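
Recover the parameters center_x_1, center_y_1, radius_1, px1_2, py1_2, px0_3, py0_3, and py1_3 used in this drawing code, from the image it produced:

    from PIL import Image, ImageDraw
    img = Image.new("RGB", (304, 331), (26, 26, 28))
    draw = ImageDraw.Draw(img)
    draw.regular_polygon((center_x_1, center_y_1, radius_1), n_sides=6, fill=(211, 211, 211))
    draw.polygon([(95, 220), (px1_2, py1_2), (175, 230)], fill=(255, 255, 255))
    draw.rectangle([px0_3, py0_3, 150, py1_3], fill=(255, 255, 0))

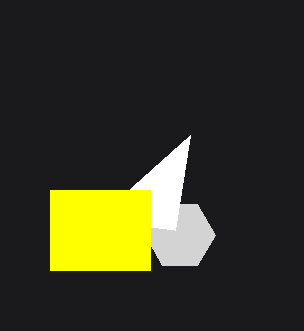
center_x_1 = 180, center_y_1 = 235, radius_1 = 35, px1_2 = 190, py1_2 = 135, px0_3 = 50, py0_3 = 190, py1_3 = 270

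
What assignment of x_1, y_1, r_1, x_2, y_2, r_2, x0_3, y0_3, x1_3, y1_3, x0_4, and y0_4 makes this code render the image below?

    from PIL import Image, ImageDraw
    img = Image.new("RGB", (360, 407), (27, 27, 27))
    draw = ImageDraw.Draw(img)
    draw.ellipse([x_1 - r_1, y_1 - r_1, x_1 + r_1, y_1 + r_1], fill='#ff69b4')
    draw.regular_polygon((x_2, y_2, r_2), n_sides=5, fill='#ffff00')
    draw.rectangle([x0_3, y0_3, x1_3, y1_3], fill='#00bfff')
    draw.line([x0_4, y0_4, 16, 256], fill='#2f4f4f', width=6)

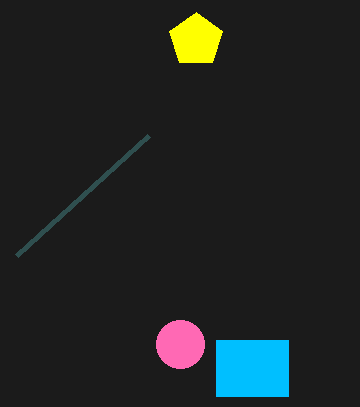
x_1 = 180; y_1 = 344; r_1 = 24; x_2 = 196; y_2 = 40; r_2 = 28; x0_3 = 216; y0_3 = 340; x1_3 = 288; y1_3 = 396; x0_4 = 148; y0_4 = 136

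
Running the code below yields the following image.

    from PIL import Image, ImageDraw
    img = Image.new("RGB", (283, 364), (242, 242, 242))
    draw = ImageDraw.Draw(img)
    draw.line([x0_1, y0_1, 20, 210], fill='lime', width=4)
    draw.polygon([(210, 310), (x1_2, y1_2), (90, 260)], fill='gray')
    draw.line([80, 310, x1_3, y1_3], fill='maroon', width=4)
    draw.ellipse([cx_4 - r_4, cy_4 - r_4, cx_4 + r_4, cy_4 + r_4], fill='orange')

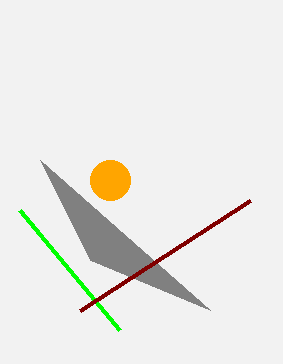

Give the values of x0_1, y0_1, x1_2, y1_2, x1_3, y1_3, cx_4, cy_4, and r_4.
x0_1 = 120; y0_1 = 330; x1_2 = 40; y1_2 = 160; x1_3 = 250; y1_3 = 200; cx_4 = 110; cy_4 = 180; r_4 = 20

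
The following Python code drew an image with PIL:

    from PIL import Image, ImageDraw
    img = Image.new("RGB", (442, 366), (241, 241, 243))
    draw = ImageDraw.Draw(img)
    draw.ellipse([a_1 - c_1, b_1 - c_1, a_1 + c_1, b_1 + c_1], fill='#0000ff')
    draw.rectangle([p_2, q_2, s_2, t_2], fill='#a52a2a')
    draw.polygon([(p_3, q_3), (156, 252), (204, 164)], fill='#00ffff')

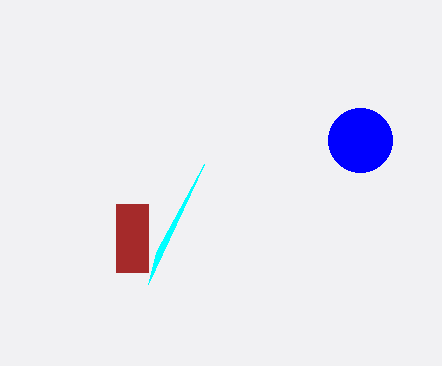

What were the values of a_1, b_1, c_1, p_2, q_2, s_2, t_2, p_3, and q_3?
a_1 = 360
b_1 = 140
c_1 = 32
p_2 = 116
q_2 = 204
s_2 = 148
t_2 = 272
p_3 = 148
q_3 = 284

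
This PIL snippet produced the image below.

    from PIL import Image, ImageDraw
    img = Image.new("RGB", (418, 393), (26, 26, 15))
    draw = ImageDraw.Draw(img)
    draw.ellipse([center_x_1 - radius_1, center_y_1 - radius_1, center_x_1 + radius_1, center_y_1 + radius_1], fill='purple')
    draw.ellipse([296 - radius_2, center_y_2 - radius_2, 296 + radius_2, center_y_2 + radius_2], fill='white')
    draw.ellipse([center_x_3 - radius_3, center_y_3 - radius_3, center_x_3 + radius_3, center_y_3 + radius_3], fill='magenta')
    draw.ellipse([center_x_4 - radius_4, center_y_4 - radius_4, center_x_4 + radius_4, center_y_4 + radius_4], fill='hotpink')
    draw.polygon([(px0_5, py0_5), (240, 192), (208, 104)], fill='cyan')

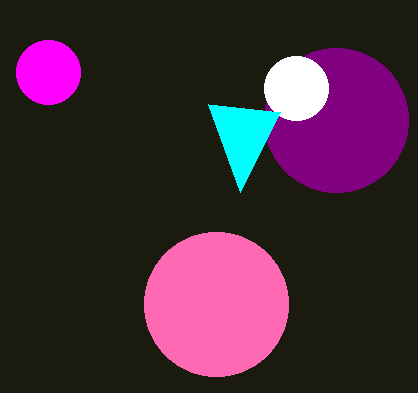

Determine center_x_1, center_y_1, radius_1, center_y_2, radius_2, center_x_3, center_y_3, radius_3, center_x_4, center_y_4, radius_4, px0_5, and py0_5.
center_x_1 = 336
center_y_1 = 120
radius_1 = 72
center_y_2 = 88
radius_2 = 32
center_x_3 = 48
center_y_3 = 72
radius_3 = 32
center_x_4 = 216
center_y_4 = 304
radius_4 = 72
px0_5 = 280
py0_5 = 112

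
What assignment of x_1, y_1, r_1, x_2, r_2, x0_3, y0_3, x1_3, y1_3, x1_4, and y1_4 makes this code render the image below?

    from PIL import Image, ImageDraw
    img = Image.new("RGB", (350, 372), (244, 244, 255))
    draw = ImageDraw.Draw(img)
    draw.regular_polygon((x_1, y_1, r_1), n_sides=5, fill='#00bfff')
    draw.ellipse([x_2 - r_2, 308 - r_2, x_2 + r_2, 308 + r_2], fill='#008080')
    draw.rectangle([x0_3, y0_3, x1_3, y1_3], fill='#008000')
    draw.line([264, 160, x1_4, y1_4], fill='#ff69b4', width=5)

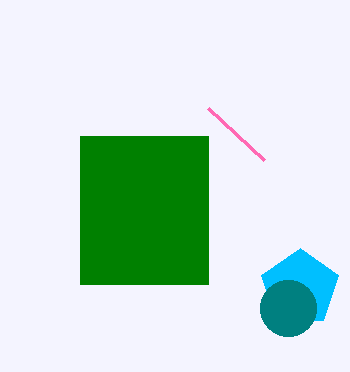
x_1 = 300, y_1 = 288, r_1 = 40, x_2 = 288, r_2 = 28, x0_3 = 80, y0_3 = 136, x1_3 = 208, y1_3 = 284, x1_4 = 208, y1_4 = 108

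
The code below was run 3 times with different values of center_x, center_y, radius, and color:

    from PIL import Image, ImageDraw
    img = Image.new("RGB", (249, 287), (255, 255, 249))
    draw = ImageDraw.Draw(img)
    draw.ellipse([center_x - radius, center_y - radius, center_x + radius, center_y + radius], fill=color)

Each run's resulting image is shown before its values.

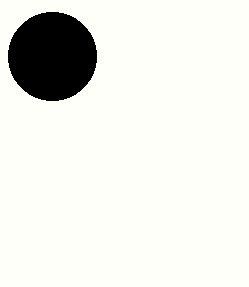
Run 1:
center_x = 52, center_y = 56, radius = 44, color = 'black'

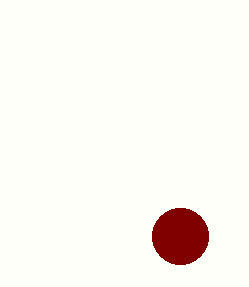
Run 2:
center_x = 180, center_y = 236, radius = 28, color = 'maroon'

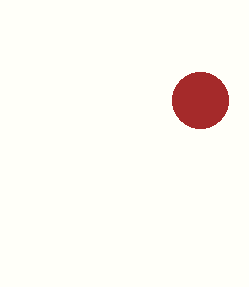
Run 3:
center_x = 200, center_y = 100, radius = 28, color = 'brown'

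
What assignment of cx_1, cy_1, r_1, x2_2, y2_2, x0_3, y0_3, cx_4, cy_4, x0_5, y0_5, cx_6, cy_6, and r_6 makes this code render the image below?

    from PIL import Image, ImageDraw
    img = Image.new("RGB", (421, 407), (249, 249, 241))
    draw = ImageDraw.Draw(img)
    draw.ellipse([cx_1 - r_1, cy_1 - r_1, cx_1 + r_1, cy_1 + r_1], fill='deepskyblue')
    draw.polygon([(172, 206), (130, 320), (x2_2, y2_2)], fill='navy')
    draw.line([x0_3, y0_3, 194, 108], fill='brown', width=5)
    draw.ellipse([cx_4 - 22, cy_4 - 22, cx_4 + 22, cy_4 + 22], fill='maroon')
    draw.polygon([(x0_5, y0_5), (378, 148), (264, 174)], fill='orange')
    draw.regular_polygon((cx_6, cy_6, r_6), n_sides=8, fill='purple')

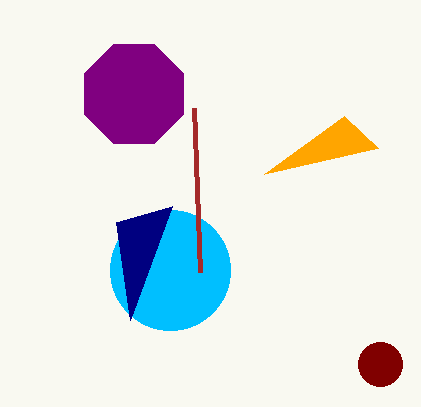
cx_1 = 170, cy_1 = 270, r_1 = 60, x2_2 = 116, y2_2 = 222, x0_3 = 200, y0_3 = 272, cx_4 = 380, cy_4 = 364, x0_5 = 344, y0_5 = 116, cx_6 = 134, cy_6 = 94, r_6 = 54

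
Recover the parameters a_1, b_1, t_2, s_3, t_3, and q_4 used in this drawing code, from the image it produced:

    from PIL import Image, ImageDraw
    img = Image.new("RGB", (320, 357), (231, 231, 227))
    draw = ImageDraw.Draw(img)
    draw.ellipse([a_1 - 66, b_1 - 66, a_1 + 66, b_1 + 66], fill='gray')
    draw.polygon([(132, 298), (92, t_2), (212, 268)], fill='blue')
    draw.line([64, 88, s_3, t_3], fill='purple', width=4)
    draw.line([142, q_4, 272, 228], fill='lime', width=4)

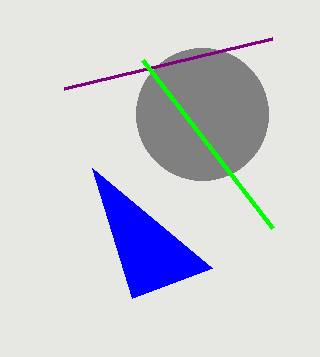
a_1 = 202; b_1 = 114; t_2 = 168; s_3 = 272; t_3 = 38; q_4 = 60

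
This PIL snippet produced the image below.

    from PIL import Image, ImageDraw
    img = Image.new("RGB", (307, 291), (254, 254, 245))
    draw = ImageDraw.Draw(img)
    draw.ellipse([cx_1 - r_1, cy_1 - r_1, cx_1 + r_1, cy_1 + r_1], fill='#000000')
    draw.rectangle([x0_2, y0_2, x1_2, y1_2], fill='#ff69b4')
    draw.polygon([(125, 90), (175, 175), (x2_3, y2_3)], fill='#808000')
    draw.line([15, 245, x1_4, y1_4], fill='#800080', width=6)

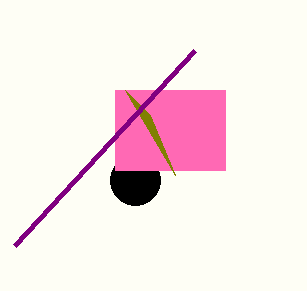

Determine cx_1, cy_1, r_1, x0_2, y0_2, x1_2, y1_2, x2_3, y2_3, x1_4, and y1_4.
cx_1 = 135, cy_1 = 180, r_1 = 25, x0_2 = 115, y0_2 = 90, x1_2 = 225, y1_2 = 170, x2_3 = 150, y2_3 = 115, x1_4 = 195, y1_4 = 50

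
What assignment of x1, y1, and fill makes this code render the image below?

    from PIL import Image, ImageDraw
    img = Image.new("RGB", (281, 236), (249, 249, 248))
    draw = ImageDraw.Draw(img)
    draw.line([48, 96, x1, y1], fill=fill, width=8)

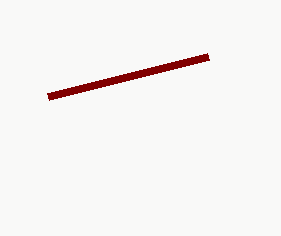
x1 = 208, y1 = 56, fill = 'maroon'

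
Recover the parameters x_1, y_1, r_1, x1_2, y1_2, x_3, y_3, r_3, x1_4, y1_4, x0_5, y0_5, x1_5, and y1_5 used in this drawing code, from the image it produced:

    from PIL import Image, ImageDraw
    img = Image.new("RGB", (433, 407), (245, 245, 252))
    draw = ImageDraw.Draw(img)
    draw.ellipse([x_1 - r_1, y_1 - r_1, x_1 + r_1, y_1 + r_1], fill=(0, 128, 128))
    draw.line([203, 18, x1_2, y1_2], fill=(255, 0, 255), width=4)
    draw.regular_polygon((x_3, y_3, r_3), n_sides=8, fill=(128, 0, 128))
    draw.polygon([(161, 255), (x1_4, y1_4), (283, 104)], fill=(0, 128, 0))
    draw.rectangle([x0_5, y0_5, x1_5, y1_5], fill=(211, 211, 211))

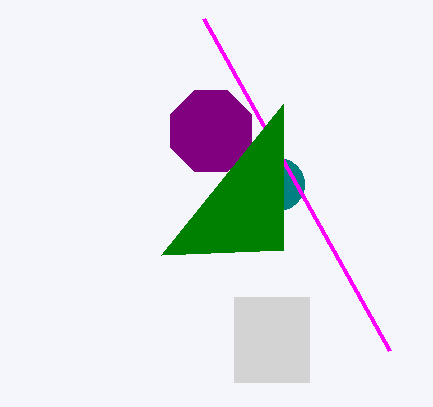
x_1 = 278, y_1 = 184, r_1 = 26, x1_2 = 389, y1_2 = 350, x_3 = 211, y_3 = 131, r_3 = 44, x1_4 = 283, y1_4 = 250, x0_5 = 234, y0_5 = 297, x1_5 = 309, y1_5 = 382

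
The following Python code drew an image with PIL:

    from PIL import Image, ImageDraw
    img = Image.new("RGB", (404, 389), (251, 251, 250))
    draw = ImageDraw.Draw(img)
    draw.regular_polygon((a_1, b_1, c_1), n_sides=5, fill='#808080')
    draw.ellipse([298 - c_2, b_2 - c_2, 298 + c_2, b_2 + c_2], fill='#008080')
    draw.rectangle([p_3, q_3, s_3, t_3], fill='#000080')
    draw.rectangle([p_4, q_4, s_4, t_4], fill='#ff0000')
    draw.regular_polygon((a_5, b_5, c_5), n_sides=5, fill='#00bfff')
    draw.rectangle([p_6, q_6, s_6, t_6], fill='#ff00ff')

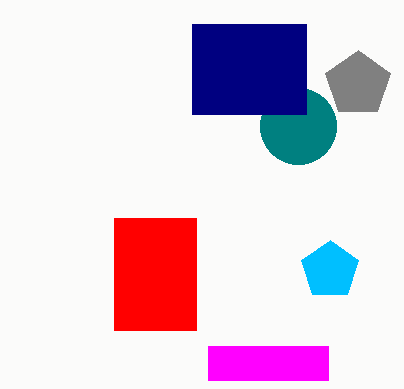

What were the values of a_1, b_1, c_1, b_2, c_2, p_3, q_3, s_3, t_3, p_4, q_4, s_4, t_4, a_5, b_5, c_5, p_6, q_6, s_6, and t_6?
a_1 = 358
b_1 = 84
c_1 = 34
b_2 = 126
c_2 = 38
p_3 = 192
q_3 = 24
s_3 = 306
t_3 = 114
p_4 = 114
q_4 = 218
s_4 = 196
t_4 = 330
a_5 = 330
b_5 = 270
c_5 = 30
p_6 = 208
q_6 = 346
s_6 = 328
t_6 = 380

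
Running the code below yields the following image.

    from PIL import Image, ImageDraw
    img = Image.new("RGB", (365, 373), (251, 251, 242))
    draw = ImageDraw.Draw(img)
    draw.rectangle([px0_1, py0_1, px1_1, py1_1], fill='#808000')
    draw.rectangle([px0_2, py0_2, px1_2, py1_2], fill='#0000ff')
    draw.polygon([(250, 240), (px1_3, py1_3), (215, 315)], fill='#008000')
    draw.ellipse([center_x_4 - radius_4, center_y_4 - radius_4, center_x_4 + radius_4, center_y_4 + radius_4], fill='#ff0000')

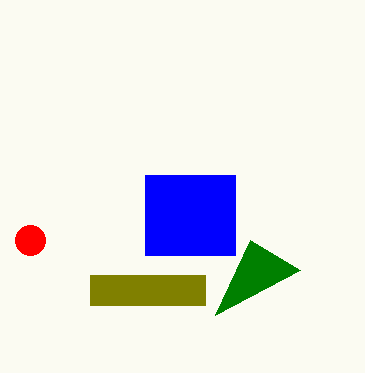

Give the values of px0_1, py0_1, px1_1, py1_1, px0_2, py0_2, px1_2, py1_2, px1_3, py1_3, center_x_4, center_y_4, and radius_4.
px0_1 = 90; py0_1 = 275; px1_1 = 205; py1_1 = 305; px0_2 = 145; py0_2 = 175; px1_2 = 235; py1_2 = 255; px1_3 = 300; py1_3 = 270; center_x_4 = 30; center_y_4 = 240; radius_4 = 15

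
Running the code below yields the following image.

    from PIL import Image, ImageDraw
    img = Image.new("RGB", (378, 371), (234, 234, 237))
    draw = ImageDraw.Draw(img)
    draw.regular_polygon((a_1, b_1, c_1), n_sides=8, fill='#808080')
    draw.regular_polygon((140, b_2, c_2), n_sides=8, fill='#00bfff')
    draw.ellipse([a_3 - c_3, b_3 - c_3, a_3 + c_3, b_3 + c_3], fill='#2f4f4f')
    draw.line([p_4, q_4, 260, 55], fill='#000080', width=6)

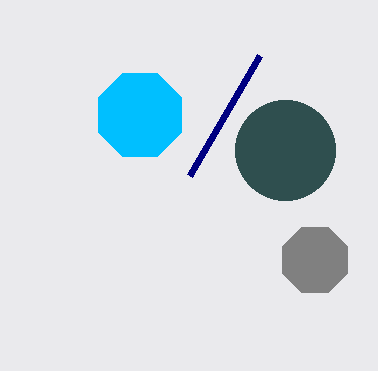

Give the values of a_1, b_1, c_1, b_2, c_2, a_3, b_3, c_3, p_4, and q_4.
a_1 = 315
b_1 = 260
c_1 = 35
b_2 = 115
c_2 = 45
a_3 = 285
b_3 = 150
c_3 = 50
p_4 = 190
q_4 = 175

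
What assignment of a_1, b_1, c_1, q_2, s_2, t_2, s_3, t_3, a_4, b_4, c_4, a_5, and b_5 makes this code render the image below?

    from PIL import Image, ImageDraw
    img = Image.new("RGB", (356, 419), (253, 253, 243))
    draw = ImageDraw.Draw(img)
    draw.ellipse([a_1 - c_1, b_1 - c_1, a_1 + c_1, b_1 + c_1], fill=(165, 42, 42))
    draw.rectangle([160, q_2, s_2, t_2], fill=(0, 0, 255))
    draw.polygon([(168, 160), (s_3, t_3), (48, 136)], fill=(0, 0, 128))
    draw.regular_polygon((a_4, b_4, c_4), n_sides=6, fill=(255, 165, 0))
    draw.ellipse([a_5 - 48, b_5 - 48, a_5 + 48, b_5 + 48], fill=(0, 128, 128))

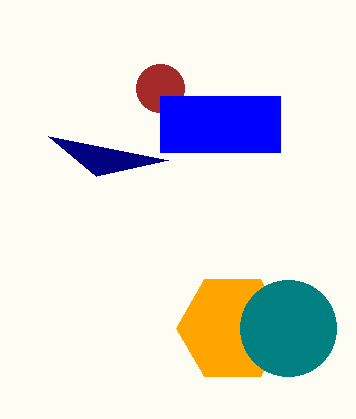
a_1 = 160; b_1 = 88; c_1 = 24; q_2 = 96; s_2 = 280; t_2 = 152; s_3 = 96; t_3 = 176; a_4 = 232; b_4 = 328; c_4 = 56; a_5 = 288; b_5 = 328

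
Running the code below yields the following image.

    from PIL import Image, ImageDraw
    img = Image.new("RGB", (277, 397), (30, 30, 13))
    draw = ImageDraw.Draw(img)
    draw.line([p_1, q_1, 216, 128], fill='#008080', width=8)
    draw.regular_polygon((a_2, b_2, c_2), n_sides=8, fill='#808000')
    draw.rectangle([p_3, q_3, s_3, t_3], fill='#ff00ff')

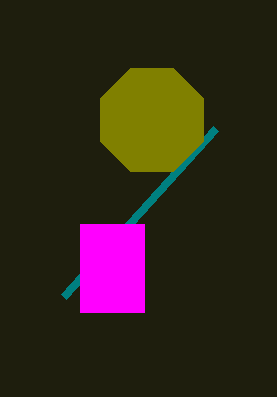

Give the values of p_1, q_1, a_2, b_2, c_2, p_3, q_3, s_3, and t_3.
p_1 = 64, q_1 = 296, a_2 = 152, b_2 = 120, c_2 = 56, p_3 = 80, q_3 = 224, s_3 = 144, t_3 = 312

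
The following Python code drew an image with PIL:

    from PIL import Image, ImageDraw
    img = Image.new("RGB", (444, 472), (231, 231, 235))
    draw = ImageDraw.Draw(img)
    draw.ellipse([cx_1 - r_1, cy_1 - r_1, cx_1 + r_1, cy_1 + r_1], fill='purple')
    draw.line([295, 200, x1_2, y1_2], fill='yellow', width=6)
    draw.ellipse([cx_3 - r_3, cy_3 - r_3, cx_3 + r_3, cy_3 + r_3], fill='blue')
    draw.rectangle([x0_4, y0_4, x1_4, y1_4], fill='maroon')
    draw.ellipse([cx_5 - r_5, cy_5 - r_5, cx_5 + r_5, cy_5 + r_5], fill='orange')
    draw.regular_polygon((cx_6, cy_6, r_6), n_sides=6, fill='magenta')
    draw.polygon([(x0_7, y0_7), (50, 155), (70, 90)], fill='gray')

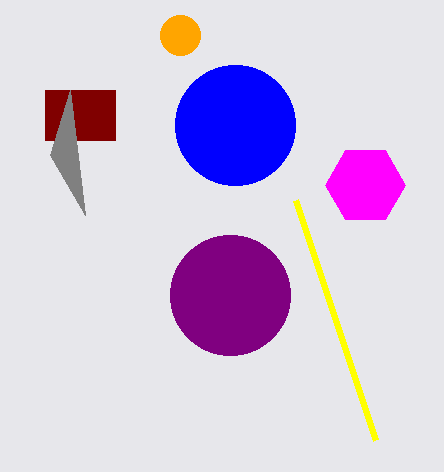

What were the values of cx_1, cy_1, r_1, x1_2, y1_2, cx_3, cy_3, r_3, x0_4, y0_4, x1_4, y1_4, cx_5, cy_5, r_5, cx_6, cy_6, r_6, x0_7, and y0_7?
cx_1 = 230; cy_1 = 295; r_1 = 60; x1_2 = 375; y1_2 = 440; cx_3 = 235; cy_3 = 125; r_3 = 60; x0_4 = 45; y0_4 = 90; x1_4 = 115; y1_4 = 140; cx_5 = 180; cy_5 = 35; r_5 = 20; cx_6 = 365; cy_6 = 185; r_6 = 40; x0_7 = 85; y0_7 = 215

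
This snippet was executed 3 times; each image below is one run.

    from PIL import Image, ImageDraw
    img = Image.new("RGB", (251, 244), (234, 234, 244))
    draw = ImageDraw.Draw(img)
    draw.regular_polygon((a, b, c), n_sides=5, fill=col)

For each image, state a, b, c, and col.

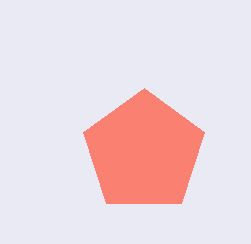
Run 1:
a = 144, b = 152, c = 64, col = 'salmon'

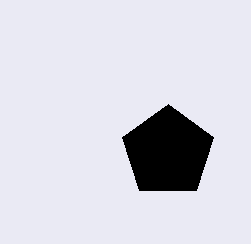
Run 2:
a = 168
b = 152
c = 48
col = 'black'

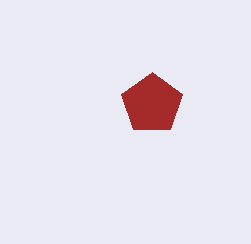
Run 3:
a = 152
b = 104
c = 32
col = 'brown'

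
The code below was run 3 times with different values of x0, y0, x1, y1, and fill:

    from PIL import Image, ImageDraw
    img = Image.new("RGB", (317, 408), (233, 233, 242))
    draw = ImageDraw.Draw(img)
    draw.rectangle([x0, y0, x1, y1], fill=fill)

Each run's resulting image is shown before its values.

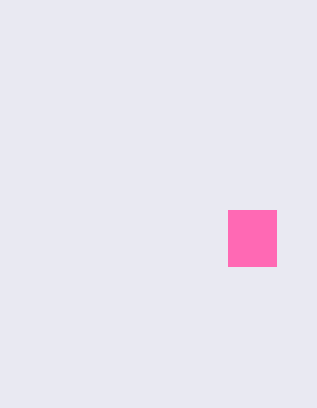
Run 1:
x0 = 228, y0 = 210, x1 = 276, y1 = 266, fill = 'hotpink'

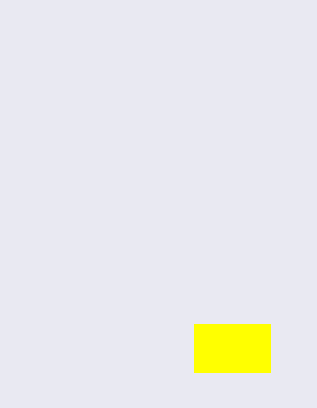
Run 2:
x0 = 194
y0 = 324
x1 = 270
y1 = 372
fill = 'yellow'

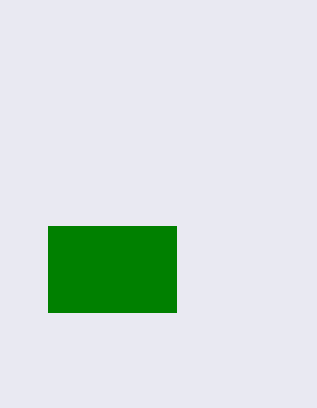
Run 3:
x0 = 48
y0 = 226
x1 = 176
y1 = 312
fill = 'green'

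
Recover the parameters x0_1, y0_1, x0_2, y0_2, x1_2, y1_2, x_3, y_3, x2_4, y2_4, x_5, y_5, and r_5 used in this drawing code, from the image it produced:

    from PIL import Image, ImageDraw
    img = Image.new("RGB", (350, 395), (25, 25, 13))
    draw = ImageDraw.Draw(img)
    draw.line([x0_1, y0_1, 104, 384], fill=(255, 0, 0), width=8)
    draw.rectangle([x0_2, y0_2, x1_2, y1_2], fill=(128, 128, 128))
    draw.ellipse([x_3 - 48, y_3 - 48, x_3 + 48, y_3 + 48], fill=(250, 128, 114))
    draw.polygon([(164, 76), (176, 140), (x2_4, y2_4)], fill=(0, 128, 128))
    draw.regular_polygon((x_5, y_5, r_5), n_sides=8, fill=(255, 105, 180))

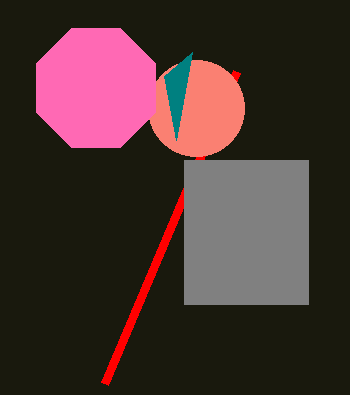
x0_1 = 236; y0_1 = 72; x0_2 = 184; y0_2 = 160; x1_2 = 308; y1_2 = 304; x_3 = 196; y_3 = 108; x2_4 = 192; y2_4 = 52; x_5 = 96; y_5 = 88; r_5 = 64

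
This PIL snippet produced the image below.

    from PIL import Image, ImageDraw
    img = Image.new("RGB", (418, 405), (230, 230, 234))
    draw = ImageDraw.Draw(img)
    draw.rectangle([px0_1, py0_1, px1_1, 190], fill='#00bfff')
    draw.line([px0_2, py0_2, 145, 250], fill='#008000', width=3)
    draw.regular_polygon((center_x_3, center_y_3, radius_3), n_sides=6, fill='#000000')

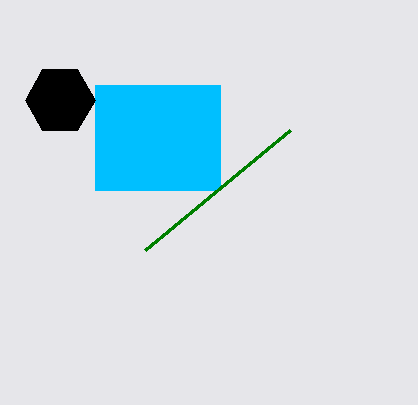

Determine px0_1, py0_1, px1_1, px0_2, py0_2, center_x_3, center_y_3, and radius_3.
px0_1 = 95
py0_1 = 85
px1_1 = 220
px0_2 = 290
py0_2 = 130
center_x_3 = 60
center_y_3 = 100
radius_3 = 35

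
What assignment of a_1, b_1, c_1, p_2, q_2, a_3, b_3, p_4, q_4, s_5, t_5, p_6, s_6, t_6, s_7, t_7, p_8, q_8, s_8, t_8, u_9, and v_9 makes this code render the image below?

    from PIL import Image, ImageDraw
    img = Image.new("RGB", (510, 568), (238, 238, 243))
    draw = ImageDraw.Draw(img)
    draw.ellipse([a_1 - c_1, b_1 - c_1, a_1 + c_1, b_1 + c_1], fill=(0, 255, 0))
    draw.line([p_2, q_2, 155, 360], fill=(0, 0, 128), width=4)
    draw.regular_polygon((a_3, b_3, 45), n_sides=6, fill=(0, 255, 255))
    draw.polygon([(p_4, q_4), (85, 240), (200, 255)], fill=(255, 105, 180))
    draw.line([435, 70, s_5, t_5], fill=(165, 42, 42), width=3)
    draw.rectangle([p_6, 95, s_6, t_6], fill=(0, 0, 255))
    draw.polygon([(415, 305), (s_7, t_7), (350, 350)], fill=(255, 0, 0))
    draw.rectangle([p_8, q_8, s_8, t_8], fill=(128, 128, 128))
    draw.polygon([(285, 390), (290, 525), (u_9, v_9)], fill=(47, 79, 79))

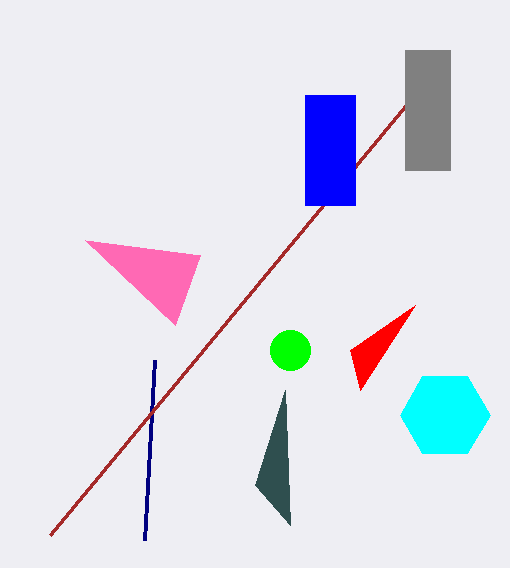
a_1 = 290, b_1 = 350, c_1 = 20, p_2 = 145, q_2 = 540, a_3 = 445, b_3 = 415, p_4 = 175, q_4 = 325, s_5 = 50, t_5 = 535, p_6 = 305, s_6 = 355, t_6 = 205, s_7 = 360, t_7 = 390, p_8 = 405, q_8 = 50, s_8 = 450, t_8 = 170, u_9 = 255, v_9 = 485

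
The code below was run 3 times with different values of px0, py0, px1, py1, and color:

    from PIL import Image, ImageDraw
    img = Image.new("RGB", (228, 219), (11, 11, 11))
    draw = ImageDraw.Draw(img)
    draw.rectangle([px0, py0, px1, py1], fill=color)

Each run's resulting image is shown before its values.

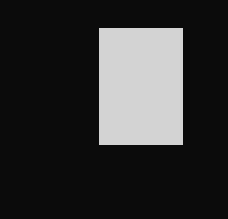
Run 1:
px0 = 99, py0 = 28, px1 = 182, py1 = 144, color = 'lightgray'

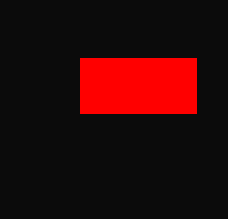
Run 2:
px0 = 80
py0 = 58
px1 = 196
py1 = 113
color = 'red'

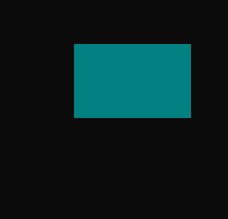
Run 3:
px0 = 74, py0 = 44, px1 = 190, py1 = 117, color = 'teal'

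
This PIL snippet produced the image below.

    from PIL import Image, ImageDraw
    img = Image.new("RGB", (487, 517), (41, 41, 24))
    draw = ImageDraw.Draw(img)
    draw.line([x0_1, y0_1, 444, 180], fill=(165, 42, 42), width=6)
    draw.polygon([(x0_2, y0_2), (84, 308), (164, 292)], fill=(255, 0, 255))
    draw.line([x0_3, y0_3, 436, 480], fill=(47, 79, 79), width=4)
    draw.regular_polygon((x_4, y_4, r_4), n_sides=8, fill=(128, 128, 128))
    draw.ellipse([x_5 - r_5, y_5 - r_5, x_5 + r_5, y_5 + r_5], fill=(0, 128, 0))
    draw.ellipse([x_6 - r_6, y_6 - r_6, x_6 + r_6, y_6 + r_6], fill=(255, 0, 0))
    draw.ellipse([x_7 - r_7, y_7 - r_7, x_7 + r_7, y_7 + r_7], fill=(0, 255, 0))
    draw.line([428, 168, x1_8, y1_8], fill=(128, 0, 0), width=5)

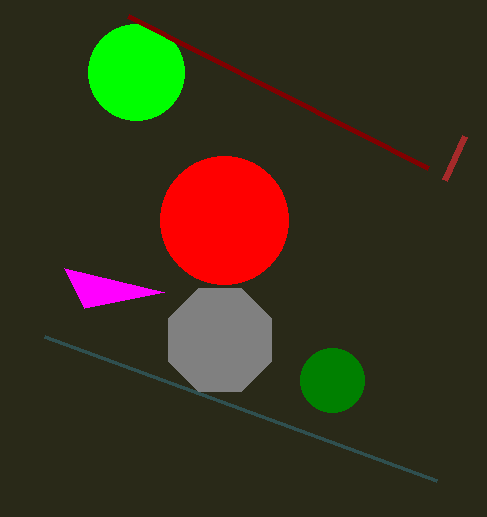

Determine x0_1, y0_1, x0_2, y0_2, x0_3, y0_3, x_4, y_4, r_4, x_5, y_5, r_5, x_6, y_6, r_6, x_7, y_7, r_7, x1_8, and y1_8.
x0_1 = 464; y0_1 = 136; x0_2 = 64; y0_2 = 268; x0_3 = 44; y0_3 = 336; x_4 = 220; y_4 = 340; r_4 = 56; x_5 = 332; y_5 = 380; r_5 = 32; x_6 = 224; y_6 = 220; r_6 = 64; x_7 = 136; y_7 = 72; r_7 = 48; x1_8 = 128; y1_8 = 16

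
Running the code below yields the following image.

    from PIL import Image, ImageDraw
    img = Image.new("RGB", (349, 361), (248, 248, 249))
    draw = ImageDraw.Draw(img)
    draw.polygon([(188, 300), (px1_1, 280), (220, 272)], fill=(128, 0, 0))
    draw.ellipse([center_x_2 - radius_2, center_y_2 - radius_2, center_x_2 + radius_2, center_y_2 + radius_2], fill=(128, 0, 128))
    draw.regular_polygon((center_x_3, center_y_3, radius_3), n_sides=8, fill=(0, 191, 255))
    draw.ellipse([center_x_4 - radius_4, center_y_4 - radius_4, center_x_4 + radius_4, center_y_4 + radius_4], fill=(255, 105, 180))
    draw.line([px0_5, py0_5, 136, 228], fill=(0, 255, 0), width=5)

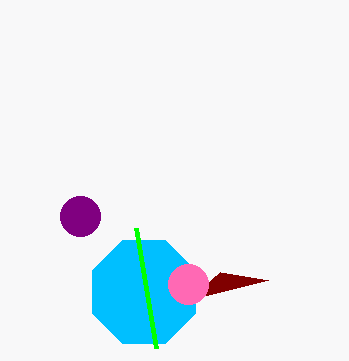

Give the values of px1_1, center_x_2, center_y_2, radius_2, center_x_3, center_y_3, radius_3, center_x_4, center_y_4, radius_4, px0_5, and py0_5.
px1_1 = 268; center_x_2 = 80; center_y_2 = 216; radius_2 = 20; center_x_3 = 144; center_y_3 = 292; radius_3 = 56; center_x_4 = 188; center_y_4 = 284; radius_4 = 20; px0_5 = 156; py0_5 = 348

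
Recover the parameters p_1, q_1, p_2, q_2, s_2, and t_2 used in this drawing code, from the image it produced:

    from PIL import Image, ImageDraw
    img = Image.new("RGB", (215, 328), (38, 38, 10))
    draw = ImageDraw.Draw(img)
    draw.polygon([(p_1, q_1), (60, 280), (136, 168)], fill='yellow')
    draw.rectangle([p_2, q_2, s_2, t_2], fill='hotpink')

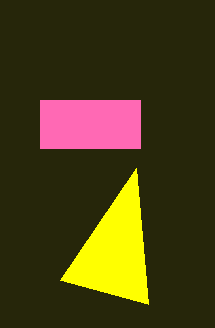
p_1 = 148; q_1 = 304; p_2 = 40; q_2 = 100; s_2 = 140; t_2 = 148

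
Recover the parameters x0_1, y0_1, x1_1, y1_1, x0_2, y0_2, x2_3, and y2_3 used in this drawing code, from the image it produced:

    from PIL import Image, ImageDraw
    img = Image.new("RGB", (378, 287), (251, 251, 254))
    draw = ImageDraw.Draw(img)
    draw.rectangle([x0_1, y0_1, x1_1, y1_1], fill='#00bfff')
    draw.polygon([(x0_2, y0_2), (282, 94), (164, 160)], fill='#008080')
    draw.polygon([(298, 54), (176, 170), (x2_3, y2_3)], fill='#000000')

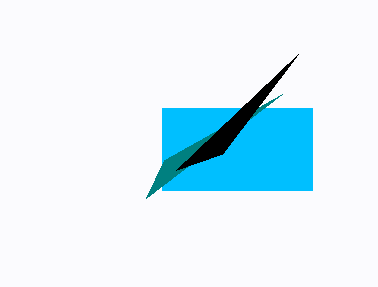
x0_1 = 162, y0_1 = 108, x1_1 = 312, y1_1 = 190, x0_2 = 146, y0_2 = 198, x2_3 = 222, y2_3 = 154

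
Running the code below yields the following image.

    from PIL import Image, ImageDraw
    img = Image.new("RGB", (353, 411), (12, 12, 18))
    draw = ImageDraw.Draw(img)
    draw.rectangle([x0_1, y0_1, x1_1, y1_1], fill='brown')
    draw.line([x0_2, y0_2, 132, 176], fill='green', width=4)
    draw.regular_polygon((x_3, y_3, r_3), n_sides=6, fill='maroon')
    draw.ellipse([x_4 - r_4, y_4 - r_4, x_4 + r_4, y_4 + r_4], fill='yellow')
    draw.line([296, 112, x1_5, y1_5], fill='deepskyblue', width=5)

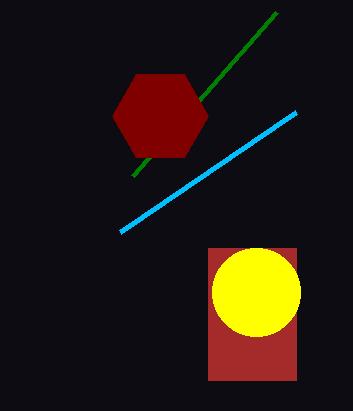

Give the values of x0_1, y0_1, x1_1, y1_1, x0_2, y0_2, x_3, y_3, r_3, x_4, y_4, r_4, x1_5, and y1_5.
x0_1 = 208; y0_1 = 248; x1_1 = 296; y1_1 = 380; x0_2 = 276; y0_2 = 12; x_3 = 160; y_3 = 116; r_3 = 48; x_4 = 256; y_4 = 292; r_4 = 44; x1_5 = 120; y1_5 = 232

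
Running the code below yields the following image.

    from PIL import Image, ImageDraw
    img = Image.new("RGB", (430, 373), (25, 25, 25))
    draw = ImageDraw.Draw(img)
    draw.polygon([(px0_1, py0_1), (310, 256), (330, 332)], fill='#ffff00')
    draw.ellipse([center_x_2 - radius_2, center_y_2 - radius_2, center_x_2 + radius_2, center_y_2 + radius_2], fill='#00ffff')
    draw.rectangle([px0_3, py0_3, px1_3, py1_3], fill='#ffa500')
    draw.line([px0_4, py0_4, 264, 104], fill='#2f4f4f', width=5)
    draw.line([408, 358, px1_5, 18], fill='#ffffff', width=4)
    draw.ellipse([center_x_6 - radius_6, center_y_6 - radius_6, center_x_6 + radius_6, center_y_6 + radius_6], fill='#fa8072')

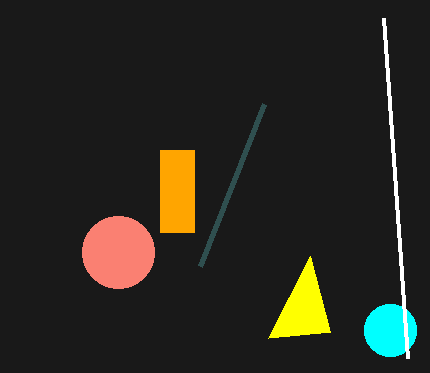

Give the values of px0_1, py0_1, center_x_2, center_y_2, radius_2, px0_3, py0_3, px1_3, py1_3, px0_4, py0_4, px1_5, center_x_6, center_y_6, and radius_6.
px0_1 = 268
py0_1 = 338
center_x_2 = 390
center_y_2 = 330
radius_2 = 26
px0_3 = 160
py0_3 = 150
px1_3 = 194
py1_3 = 232
px0_4 = 200
py0_4 = 266
px1_5 = 384
center_x_6 = 118
center_y_6 = 252
radius_6 = 36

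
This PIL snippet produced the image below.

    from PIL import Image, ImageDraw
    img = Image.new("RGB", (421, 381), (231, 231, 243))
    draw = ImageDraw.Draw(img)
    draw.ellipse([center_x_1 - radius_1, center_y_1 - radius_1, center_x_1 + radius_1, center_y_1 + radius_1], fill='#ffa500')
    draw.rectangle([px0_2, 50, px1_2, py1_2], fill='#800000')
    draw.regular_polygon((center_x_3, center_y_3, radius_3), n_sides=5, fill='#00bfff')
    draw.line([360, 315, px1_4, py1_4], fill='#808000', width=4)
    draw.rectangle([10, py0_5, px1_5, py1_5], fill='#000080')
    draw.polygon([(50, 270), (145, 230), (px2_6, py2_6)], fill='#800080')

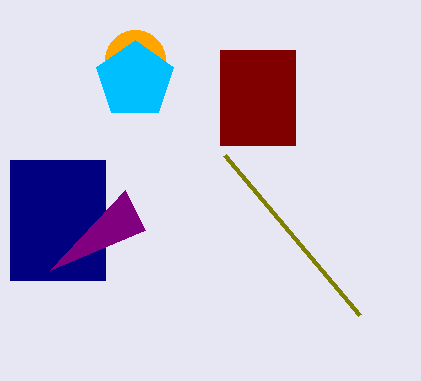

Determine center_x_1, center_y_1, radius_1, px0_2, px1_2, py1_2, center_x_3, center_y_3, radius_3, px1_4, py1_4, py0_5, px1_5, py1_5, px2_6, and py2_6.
center_x_1 = 135
center_y_1 = 60
radius_1 = 30
px0_2 = 220
px1_2 = 295
py1_2 = 145
center_x_3 = 135
center_y_3 = 80
radius_3 = 40
px1_4 = 225
py1_4 = 155
py0_5 = 160
px1_5 = 105
py1_5 = 280
px2_6 = 125
py2_6 = 190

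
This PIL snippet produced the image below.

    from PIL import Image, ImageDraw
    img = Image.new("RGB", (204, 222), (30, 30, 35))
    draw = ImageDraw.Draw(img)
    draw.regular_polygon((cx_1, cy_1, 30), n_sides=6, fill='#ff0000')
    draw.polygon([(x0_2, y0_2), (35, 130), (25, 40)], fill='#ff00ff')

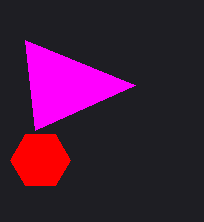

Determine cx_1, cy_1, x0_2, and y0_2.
cx_1 = 40
cy_1 = 160
x0_2 = 135
y0_2 = 85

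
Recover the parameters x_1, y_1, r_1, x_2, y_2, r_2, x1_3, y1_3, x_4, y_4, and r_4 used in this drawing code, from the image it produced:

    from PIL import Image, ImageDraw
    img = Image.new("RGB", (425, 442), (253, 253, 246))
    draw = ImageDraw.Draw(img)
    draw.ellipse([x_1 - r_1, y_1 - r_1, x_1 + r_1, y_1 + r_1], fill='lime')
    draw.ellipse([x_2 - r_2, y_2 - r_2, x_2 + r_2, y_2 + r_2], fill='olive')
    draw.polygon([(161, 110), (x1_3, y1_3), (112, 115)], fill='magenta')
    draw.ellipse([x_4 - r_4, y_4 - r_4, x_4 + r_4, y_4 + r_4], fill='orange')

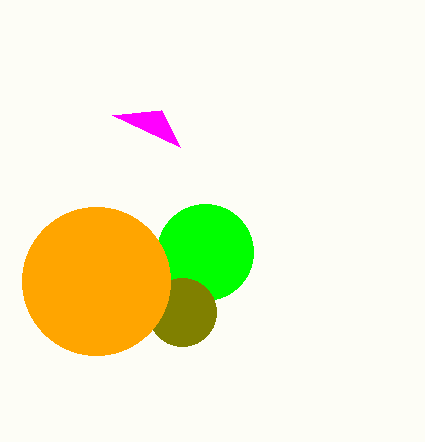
x_1 = 205, y_1 = 252, r_1 = 48, x_2 = 182, y_2 = 312, r_2 = 34, x1_3 = 180, y1_3 = 147, x_4 = 96, y_4 = 281, r_4 = 74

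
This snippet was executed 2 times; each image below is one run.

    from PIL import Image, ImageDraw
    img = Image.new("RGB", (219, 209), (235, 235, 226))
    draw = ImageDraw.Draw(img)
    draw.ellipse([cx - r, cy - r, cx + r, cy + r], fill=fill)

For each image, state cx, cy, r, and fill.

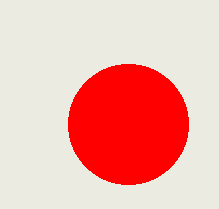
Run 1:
cx = 128
cy = 124
r = 60
fill = 'red'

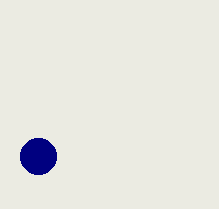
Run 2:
cx = 38; cy = 156; r = 18; fill = 'navy'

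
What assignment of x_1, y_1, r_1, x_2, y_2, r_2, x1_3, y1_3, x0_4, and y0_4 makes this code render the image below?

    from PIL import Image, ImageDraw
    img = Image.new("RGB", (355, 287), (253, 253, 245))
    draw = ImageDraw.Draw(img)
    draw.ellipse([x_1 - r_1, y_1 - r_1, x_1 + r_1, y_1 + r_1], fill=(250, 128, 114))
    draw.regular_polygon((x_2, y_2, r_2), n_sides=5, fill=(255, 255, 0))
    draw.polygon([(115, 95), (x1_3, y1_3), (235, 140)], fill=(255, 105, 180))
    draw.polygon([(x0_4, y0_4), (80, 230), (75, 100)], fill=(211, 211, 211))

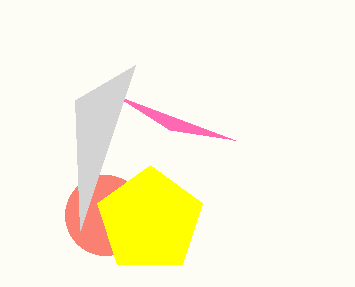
x_1 = 105
y_1 = 215
r_1 = 40
x_2 = 150
y_2 = 220
r_2 = 55
x1_3 = 170
y1_3 = 130
x0_4 = 135
y0_4 = 65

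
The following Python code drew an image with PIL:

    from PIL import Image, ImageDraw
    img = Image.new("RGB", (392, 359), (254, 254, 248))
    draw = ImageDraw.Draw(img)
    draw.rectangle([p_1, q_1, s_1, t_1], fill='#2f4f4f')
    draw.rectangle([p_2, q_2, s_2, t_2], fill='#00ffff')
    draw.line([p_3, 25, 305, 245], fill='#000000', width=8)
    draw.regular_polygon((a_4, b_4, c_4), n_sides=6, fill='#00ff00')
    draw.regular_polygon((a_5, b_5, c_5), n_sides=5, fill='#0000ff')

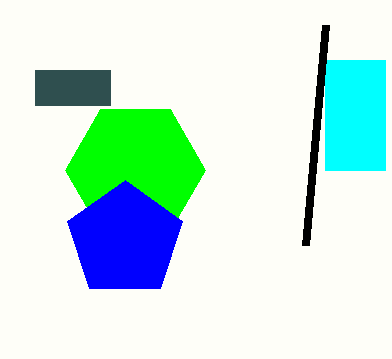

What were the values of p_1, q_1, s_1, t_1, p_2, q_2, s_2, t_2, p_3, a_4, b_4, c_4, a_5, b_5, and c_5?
p_1 = 35; q_1 = 70; s_1 = 110; t_1 = 105; p_2 = 325; q_2 = 60; s_2 = 385; t_2 = 170; p_3 = 325; a_4 = 135; b_4 = 170; c_4 = 70; a_5 = 125; b_5 = 240; c_5 = 60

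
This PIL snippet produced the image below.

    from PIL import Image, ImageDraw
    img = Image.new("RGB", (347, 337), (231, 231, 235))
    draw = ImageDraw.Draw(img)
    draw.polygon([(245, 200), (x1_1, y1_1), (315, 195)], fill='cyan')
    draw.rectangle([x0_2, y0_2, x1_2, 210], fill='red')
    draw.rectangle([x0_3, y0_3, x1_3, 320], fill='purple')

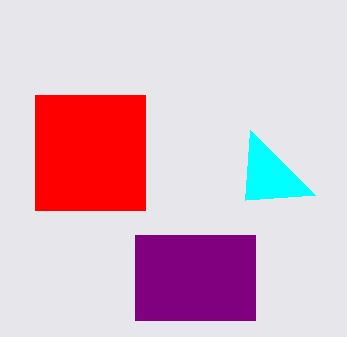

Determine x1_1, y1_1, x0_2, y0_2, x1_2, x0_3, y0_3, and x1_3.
x1_1 = 250, y1_1 = 130, x0_2 = 35, y0_2 = 95, x1_2 = 145, x0_3 = 135, y0_3 = 235, x1_3 = 255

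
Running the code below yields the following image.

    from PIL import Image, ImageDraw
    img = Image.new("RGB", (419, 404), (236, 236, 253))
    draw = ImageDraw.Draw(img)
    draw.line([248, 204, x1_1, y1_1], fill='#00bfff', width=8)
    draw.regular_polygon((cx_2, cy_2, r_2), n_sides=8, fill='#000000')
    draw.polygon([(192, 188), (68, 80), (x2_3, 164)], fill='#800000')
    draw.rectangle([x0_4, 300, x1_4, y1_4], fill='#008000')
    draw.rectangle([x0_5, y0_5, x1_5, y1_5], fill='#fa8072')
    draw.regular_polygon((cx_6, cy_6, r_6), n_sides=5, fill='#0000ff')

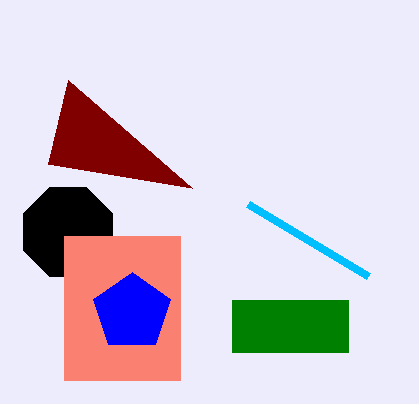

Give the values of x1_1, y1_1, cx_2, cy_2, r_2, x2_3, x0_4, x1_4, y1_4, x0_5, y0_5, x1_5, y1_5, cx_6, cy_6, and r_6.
x1_1 = 368
y1_1 = 276
cx_2 = 68
cy_2 = 232
r_2 = 48
x2_3 = 48
x0_4 = 232
x1_4 = 348
y1_4 = 352
x0_5 = 64
y0_5 = 236
x1_5 = 180
y1_5 = 380
cx_6 = 132
cy_6 = 312
r_6 = 40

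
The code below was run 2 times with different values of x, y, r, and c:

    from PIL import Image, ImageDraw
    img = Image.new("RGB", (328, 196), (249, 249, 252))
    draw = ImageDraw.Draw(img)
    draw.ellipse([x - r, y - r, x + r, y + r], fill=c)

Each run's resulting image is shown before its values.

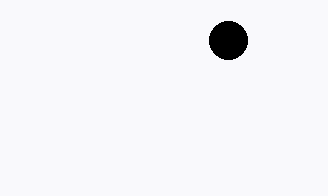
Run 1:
x = 228, y = 40, r = 19, c = 'black'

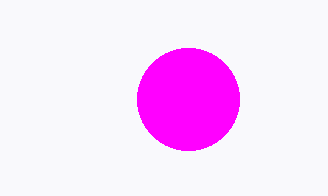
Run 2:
x = 188; y = 99; r = 51; c = 'magenta'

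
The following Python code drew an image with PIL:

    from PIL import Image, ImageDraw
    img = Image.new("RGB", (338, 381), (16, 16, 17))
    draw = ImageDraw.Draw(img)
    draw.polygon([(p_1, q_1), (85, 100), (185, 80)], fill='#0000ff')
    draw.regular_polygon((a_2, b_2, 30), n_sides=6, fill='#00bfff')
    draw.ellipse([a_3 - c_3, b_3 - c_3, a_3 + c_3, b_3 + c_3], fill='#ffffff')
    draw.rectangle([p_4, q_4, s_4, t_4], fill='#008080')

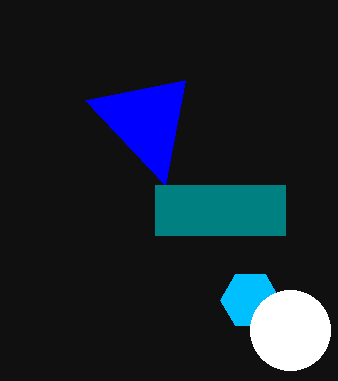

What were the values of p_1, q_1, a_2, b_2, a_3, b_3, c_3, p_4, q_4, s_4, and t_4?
p_1 = 165; q_1 = 185; a_2 = 250; b_2 = 300; a_3 = 290; b_3 = 330; c_3 = 40; p_4 = 155; q_4 = 185; s_4 = 285; t_4 = 235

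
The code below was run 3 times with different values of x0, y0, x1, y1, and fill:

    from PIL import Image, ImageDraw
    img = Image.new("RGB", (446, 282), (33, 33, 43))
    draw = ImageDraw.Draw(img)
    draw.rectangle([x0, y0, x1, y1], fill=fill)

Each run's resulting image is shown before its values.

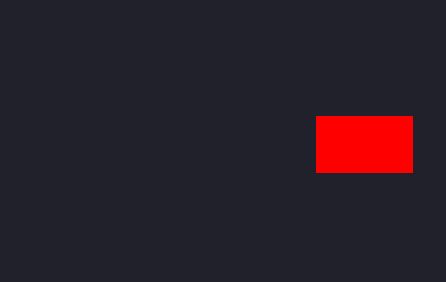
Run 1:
x0 = 316, y0 = 116, x1 = 412, y1 = 172, fill = 'red'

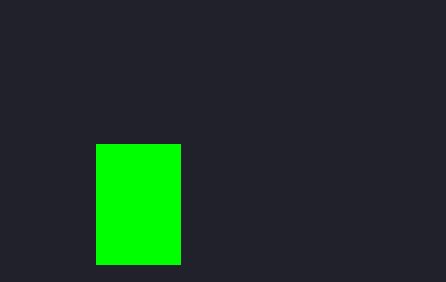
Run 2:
x0 = 96
y0 = 144
x1 = 180
y1 = 264
fill = 'lime'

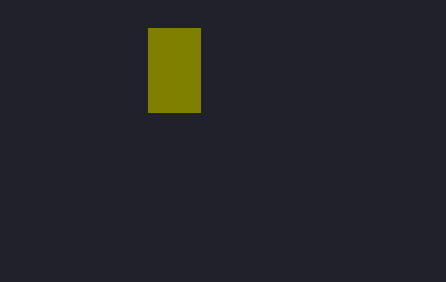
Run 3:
x0 = 148; y0 = 28; x1 = 200; y1 = 112; fill = 'olive'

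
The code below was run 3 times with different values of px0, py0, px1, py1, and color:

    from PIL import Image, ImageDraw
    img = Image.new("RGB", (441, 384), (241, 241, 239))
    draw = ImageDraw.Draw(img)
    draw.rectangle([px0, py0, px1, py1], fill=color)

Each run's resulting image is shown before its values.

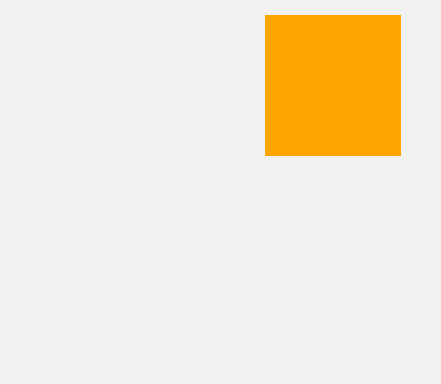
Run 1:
px0 = 265
py0 = 15
px1 = 400
py1 = 155
color = 'orange'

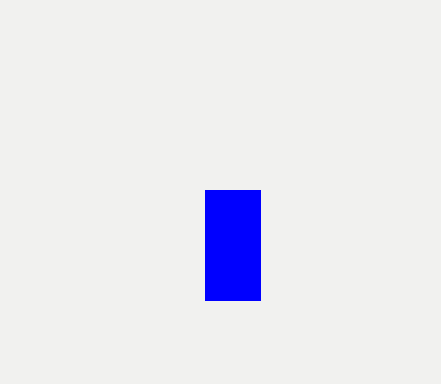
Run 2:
px0 = 205; py0 = 190; px1 = 260; py1 = 300; color = 'blue'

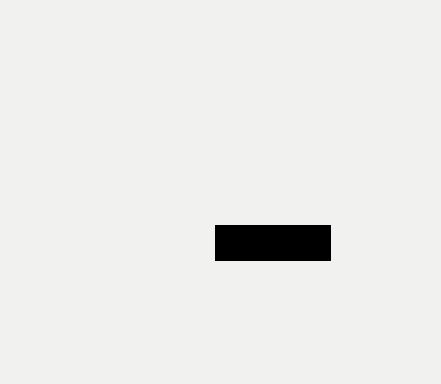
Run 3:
px0 = 215; py0 = 225; px1 = 330; py1 = 260; color = 'black'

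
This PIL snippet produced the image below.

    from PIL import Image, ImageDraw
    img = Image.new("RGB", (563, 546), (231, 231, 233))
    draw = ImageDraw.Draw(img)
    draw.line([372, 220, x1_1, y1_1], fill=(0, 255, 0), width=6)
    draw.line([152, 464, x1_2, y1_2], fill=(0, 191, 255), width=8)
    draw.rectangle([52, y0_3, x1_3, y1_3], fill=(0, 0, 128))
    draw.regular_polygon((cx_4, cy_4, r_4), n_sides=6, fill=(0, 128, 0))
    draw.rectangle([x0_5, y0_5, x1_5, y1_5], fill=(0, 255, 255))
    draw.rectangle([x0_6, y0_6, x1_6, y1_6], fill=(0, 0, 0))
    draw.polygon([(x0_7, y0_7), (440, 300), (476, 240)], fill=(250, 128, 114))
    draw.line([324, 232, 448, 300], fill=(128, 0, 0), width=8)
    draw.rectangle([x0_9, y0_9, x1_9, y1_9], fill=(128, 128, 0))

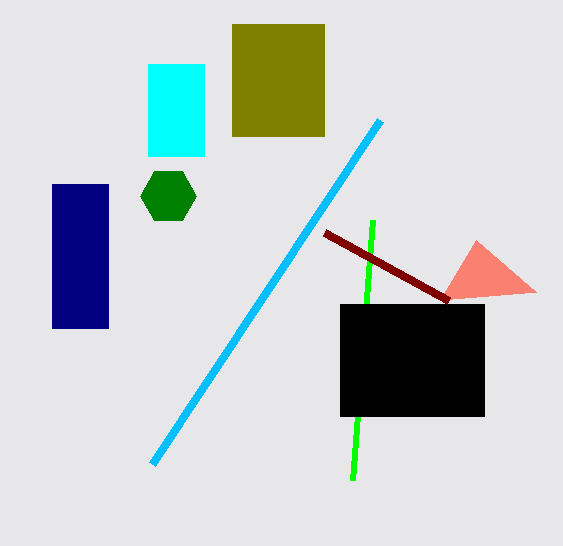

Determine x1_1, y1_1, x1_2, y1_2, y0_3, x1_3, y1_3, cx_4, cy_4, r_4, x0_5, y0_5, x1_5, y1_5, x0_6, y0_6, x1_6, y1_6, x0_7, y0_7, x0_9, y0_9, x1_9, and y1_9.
x1_1 = 352, y1_1 = 480, x1_2 = 380, y1_2 = 120, y0_3 = 184, x1_3 = 108, y1_3 = 328, cx_4 = 168, cy_4 = 196, r_4 = 28, x0_5 = 148, y0_5 = 64, x1_5 = 204, y1_5 = 156, x0_6 = 340, y0_6 = 304, x1_6 = 484, y1_6 = 416, x0_7 = 536, y0_7 = 292, x0_9 = 232, y0_9 = 24, x1_9 = 324, y1_9 = 136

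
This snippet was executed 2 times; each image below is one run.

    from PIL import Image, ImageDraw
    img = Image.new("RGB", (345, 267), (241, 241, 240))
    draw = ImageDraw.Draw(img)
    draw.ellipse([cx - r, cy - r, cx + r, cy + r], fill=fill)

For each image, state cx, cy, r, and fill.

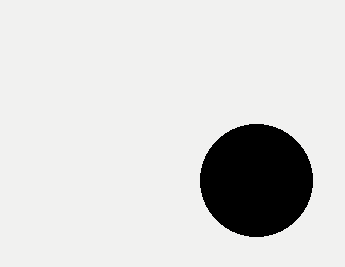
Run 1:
cx = 256, cy = 180, r = 56, fill = 'black'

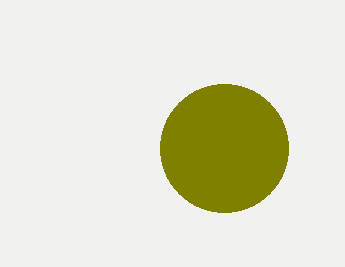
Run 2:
cx = 224; cy = 148; r = 64; fill = 'olive'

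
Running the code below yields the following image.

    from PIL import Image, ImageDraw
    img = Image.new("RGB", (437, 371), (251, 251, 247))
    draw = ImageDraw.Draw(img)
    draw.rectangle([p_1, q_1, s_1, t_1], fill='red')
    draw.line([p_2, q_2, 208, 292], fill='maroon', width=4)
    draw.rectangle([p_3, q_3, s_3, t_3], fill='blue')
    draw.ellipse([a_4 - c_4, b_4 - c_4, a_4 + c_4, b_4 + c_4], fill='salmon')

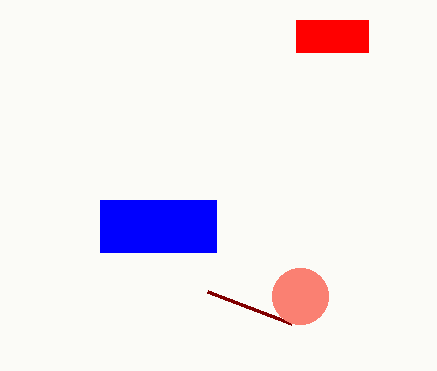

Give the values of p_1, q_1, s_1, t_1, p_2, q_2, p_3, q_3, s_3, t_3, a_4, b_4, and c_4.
p_1 = 296
q_1 = 20
s_1 = 368
t_1 = 52
p_2 = 292
q_2 = 324
p_3 = 100
q_3 = 200
s_3 = 216
t_3 = 252
a_4 = 300
b_4 = 296
c_4 = 28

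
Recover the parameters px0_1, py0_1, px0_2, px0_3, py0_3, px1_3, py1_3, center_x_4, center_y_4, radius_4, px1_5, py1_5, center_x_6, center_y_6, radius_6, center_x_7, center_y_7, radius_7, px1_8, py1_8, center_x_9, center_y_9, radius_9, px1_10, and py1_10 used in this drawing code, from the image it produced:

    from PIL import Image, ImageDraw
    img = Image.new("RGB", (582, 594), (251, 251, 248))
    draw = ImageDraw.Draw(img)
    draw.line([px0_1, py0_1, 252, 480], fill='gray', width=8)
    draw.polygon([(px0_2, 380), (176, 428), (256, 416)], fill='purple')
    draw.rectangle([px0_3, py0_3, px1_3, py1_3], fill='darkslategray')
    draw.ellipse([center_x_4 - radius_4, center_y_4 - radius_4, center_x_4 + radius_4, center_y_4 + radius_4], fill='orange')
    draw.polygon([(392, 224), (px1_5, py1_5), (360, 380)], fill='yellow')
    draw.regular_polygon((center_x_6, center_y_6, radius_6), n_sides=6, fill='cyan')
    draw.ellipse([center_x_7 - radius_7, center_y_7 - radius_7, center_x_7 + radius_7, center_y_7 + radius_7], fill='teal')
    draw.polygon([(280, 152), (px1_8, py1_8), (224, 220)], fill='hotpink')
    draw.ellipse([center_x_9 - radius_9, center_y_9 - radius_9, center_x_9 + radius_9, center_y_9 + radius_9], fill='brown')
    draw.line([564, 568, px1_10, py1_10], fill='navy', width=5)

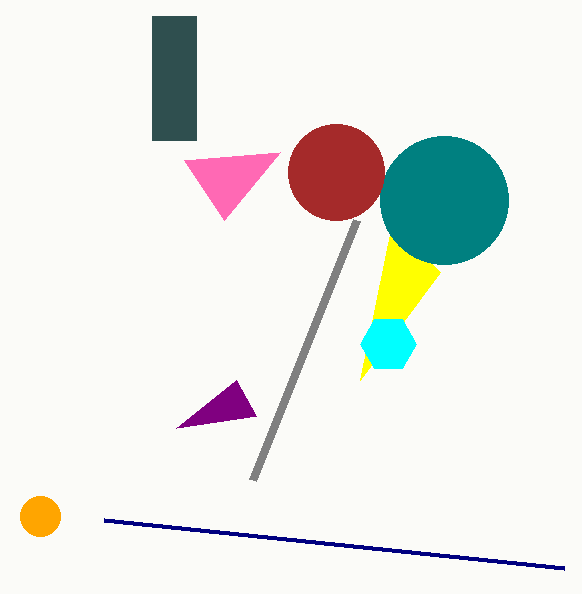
px0_1 = 356; py0_1 = 220; px0_2 = 236; px0_3 = 152; py0_3 = 16; px1_3 = 196; py1_3 = 140; center_x_4 = 40; center_y_4 = 516; radius_4 = 20; px1_5 = 440; py1_5 = 272; center_x_6 = 388; center_y_6 = 344; radius_6 = 28; center_x_7 = 444; center_y_7 = 200; radius_7 = 64; px1_8 = 184; py1_8 = 160; center_x_9 = 336; center_y_9 = 172; radius_9 = 48; px1_10 = 104; py1_10 = 520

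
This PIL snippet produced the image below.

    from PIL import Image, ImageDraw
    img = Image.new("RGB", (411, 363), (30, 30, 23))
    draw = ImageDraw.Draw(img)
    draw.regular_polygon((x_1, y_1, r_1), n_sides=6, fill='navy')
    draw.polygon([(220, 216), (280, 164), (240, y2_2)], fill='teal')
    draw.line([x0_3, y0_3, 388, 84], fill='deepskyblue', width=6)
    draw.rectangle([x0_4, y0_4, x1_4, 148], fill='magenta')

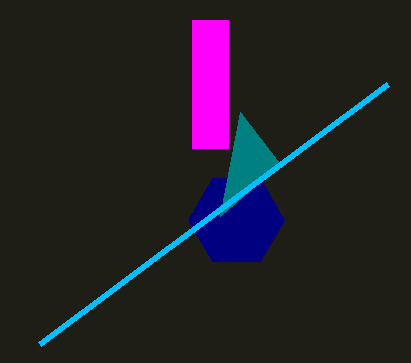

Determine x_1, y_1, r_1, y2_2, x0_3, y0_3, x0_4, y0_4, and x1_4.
x_1 = 236; y_1 = 220; r_1 = 48; y2_2 = 112; x0_3 = 40; y0_3 = 344; x0_4 = 192; y0_4 = 20; x1_4 = 228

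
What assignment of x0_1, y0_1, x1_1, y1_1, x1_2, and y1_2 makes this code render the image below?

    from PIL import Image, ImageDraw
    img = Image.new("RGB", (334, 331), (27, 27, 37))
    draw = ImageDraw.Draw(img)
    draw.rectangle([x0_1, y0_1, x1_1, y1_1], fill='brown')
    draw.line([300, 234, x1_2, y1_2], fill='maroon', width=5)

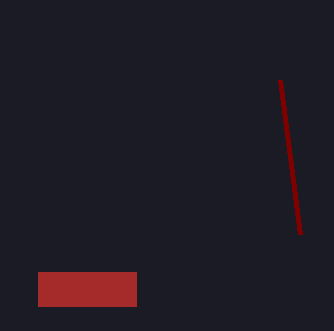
x0_1 = 38; y0_1 = 272; x1_1 = 136; y1_1 = 306; x1_2 = 280; y1_2 = 80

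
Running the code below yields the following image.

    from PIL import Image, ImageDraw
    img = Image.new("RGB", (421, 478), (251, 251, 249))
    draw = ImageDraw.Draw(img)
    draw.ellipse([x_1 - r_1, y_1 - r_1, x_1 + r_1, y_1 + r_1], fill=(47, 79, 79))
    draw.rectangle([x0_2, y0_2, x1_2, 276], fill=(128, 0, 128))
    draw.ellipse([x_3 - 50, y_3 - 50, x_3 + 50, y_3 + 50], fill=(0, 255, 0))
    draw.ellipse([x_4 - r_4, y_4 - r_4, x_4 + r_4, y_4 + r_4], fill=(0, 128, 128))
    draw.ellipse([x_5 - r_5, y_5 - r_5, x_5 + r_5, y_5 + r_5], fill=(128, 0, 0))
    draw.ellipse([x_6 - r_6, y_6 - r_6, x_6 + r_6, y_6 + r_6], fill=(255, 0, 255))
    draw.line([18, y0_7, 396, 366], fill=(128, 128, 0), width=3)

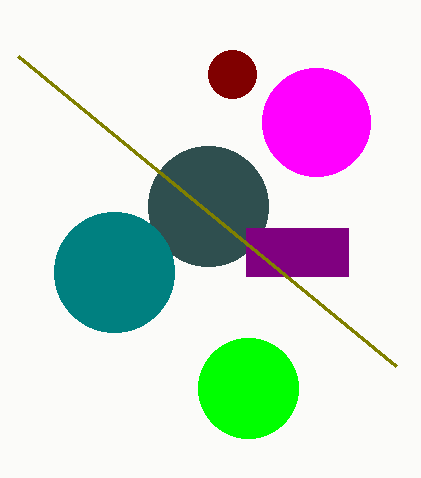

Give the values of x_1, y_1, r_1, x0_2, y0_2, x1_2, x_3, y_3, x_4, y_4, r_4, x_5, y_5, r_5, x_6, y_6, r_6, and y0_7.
x_1 = 208; y_1 = 206; r_1 = 60; x0_2 = 246; y0_2 = 228; x1_2 = 348; x_3 = 248; y_3 = 388; x_4 = 114; y_4 = 272; r_4 = 60; x_5 = 232; y_5 = 74; r_5 = 24; x_6 = 316; y_6 = 122; r_6 = 54; y0_7 = 56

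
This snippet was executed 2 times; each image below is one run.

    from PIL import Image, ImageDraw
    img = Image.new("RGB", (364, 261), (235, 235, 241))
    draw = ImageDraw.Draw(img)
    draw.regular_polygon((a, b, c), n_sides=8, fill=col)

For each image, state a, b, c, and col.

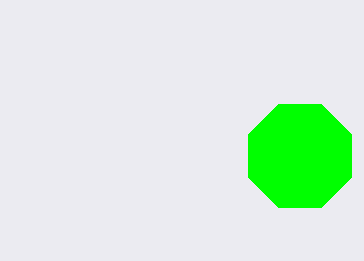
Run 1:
a = 300; b = 156; c = 56; col = 'lime'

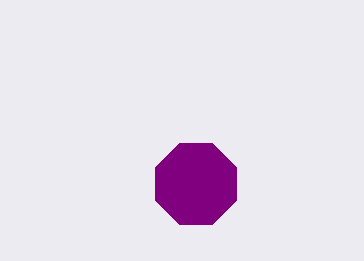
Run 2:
a = 196
b = 184
c = 44
col = 'purple'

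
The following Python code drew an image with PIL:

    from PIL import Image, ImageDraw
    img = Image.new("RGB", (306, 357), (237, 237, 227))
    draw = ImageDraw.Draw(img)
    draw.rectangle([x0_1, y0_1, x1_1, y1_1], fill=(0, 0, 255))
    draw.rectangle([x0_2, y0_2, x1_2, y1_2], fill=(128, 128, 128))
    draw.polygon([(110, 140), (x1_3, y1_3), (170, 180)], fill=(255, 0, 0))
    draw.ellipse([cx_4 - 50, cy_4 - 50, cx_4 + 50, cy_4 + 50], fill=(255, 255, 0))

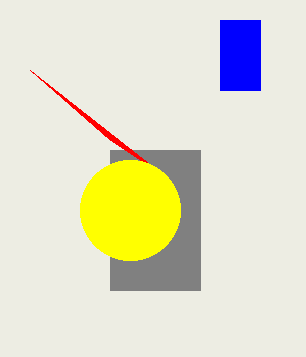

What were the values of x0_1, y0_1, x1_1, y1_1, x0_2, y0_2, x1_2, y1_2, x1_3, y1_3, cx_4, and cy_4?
x0_1 = 220, y0_1 = 20, x1_1 = 260, y1_1 = 90, x0_2 = 110, y0_2 = 150, x1_2 = 200, y1_2 = 290, x1_3 = 30, y1_3 = 70, cx_4 = 130, cy_4 = 210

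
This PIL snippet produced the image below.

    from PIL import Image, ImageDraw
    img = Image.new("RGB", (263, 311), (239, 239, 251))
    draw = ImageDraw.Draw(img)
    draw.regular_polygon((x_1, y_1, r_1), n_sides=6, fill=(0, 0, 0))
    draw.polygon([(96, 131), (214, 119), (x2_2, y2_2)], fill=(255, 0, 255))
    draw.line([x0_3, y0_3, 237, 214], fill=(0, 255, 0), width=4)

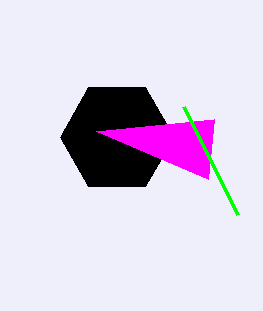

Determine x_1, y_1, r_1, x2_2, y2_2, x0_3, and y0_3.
x_1 = 117
y_1 = 137
r_1 = 57
x2_2 = 208
y2_2 = 179
x0_3 = 183
y0_3 = 106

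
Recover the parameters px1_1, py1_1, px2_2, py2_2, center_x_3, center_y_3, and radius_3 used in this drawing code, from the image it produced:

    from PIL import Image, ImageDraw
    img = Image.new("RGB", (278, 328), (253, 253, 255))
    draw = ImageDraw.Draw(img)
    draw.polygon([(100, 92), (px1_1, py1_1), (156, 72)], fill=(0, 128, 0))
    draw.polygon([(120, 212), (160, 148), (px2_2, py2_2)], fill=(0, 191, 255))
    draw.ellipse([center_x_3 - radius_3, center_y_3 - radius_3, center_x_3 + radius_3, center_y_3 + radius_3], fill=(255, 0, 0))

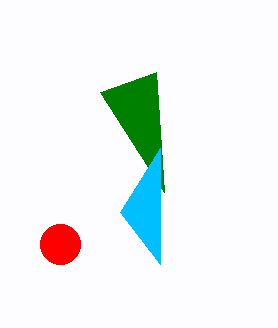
px1_1 = 164, py1_1 = 192, px2_2 = 160, py2_2 = 264, center_x_3 = 60, center_y_3 = 244, radius_3 = 20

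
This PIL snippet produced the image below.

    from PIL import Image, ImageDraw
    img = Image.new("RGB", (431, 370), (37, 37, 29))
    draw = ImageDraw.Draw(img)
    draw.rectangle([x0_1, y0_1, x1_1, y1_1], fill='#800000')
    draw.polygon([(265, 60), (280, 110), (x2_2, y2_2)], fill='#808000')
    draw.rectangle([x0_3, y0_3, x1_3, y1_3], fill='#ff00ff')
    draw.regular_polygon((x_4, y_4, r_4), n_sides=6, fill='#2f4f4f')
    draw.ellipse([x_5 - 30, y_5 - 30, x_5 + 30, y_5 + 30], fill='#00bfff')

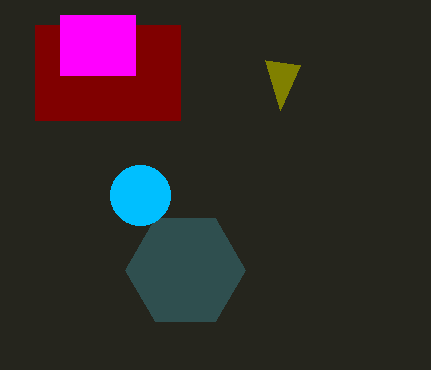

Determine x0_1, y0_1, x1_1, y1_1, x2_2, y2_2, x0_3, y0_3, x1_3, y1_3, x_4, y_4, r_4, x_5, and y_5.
x0_1 = 35
y0_1 = 25
x1_1 = 180
y1_1 = 120
x2_2 = 300
y2_2 = 65
x0_3 = 60
y0_3 = 15
x1_3 = 135
y1_3 = 75
x_4 = 185
y_4 = 270
r_4 = 60
x_5 = 140
y_5 = 195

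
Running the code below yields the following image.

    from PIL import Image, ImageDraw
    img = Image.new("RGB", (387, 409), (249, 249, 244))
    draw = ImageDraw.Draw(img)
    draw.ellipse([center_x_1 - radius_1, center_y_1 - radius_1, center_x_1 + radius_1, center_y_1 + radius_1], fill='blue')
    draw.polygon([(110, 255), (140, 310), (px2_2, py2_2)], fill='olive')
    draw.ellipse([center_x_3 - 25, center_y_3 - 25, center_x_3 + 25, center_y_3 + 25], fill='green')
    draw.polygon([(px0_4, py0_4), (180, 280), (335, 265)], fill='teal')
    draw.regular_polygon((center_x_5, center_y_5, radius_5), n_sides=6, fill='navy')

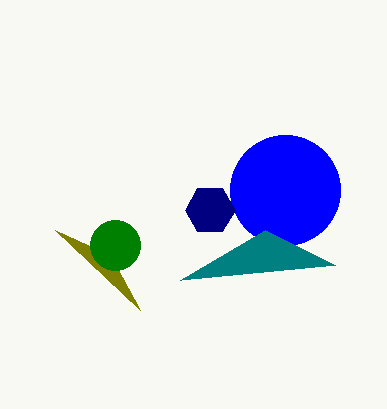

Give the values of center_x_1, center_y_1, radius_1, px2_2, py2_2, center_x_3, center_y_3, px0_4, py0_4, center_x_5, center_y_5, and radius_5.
center_x_1 = 285; center_y_1 = 190; radius_1 = 55; px2_2 = 55; py2_2 = 230; center_x_3 = 115; center_y_3 = 245; px0_4 = 265; py0_4 = 230; center_x_5 = 210; center_y_5 = 210; radius_5 = 25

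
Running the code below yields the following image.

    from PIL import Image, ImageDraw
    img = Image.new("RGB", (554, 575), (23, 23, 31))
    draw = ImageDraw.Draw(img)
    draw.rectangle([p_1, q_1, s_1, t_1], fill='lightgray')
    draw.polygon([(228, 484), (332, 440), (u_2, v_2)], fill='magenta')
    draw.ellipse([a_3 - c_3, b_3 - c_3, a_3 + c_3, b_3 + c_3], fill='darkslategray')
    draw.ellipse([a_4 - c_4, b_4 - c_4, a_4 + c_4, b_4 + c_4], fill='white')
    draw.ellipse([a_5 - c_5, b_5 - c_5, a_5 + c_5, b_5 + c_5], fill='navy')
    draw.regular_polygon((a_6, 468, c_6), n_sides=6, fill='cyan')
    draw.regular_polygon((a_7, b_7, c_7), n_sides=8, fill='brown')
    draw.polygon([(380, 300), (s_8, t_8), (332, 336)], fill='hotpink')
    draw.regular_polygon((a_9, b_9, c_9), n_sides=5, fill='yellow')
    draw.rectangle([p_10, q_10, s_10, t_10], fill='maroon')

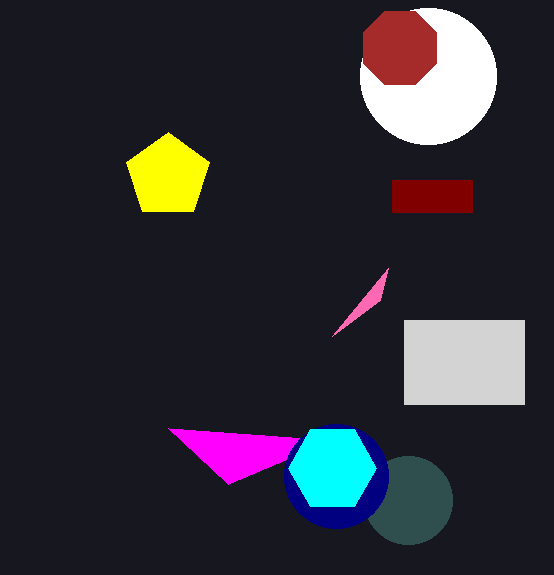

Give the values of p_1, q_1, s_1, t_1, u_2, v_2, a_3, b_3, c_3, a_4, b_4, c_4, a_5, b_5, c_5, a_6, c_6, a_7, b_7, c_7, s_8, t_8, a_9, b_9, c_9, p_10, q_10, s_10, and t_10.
p_1 = 404; q_1 = 320; s_1 = 524; t_1 = 404; u_2 = 168; v_2 = 428; a_3 = 408; b_3 = 500; c_3 = 44; a_4 = 428; b_4 = 76; c_4 = 68; a_5 = 336; b_5 = 476; c_5 = 52; a_6 = 332; c_6 = 44; a_7 = 400; b_7 = 48; c_7 = 40; s_8 = 388; t_8 = 268; a_9 = 168; b_9 = 176; c_9 = 44; p_10 = 392; q_10 = 180; s_10 = 472; t_10 = 212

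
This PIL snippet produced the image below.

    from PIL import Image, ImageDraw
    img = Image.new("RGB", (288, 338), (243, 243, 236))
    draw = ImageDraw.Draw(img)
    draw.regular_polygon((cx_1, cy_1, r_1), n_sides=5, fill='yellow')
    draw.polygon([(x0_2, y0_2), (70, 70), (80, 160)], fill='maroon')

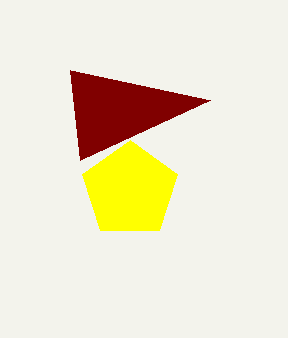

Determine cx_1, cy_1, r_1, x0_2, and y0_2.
cx_1 = 130; cy_1 = 190; r_1 = 50; x0_2 = 210; y0_2 = 100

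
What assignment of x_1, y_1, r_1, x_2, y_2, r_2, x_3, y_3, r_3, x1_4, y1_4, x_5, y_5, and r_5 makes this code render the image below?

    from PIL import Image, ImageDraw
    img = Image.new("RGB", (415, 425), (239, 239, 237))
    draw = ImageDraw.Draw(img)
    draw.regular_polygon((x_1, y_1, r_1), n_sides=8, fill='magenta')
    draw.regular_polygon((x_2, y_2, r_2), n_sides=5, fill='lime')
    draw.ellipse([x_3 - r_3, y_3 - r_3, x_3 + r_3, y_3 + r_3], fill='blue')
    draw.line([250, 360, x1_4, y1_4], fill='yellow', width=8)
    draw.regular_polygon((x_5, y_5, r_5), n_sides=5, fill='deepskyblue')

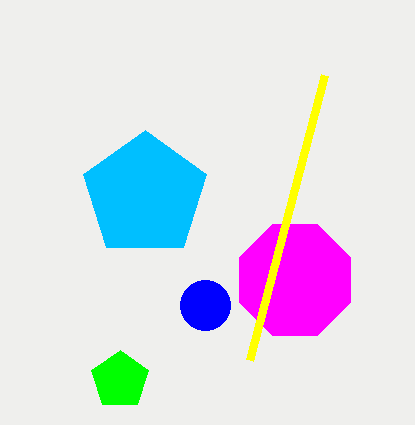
x_1 = 295; y_1 = 280; r_1 = 60; x_2 = 120; y_2 = 380; r_2 = 30; x_3 = 205; y_3 = 305; r_3 = 25; x1_4 = 325; y1_4 = 75; x_5 = 145; y_5 = 195; r_5 = 65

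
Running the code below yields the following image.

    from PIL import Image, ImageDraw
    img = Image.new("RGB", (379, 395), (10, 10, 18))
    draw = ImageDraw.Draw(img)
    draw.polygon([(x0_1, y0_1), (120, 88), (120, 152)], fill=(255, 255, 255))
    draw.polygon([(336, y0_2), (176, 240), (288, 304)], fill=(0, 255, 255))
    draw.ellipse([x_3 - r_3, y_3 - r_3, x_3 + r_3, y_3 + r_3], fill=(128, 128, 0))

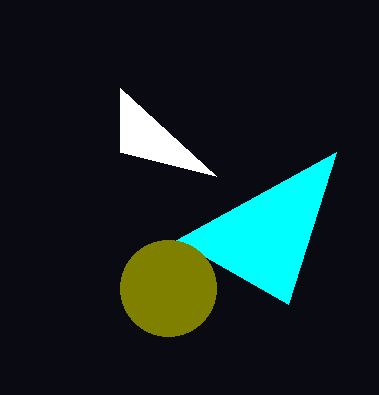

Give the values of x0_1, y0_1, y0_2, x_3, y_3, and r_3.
x0_1 = 216
y0_1 = 176
y0_2 = 152
x_3 = 168
y_3 = 288
r_3 = 48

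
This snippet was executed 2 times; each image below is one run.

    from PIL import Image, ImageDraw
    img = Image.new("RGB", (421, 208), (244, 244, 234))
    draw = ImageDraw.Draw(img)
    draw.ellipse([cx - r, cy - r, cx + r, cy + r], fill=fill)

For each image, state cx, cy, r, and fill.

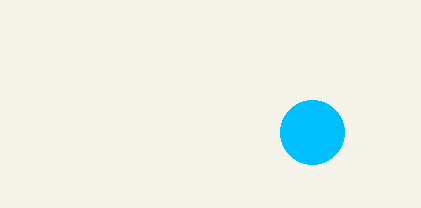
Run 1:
cx = 312, cy = 132, r = 32, fill = 'deepskyblue'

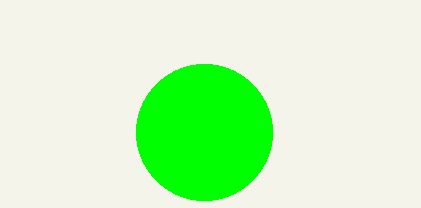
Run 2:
cx = 204
cy = 132
r = 68
fill = 'lime'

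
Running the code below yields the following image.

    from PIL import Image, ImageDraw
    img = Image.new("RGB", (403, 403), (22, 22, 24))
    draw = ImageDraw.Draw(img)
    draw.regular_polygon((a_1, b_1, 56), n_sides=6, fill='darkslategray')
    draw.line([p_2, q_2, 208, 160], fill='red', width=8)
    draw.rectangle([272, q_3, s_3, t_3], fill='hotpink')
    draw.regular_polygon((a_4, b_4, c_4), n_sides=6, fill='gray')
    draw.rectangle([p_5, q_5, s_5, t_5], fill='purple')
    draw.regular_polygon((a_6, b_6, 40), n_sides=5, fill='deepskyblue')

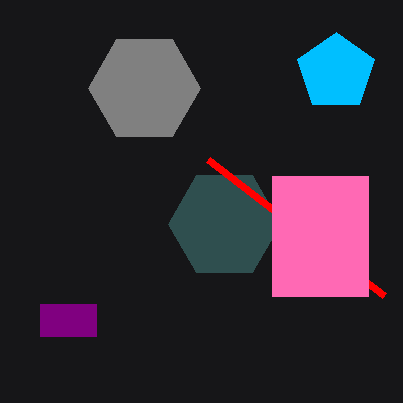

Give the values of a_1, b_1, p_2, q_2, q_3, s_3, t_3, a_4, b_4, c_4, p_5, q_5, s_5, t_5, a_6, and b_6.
a_1 = 224
b_1 = 224
p_2 = 384
q_2 = 296
q_3 = 176
s_3 = 368
t_3 = 296
a_4 = 144
b_4 = 88
c_4 = 56
p_5 = 40
q_5 = 304
s_5 = 96
t_5 = 336
a_6 = 336
b_6 = 72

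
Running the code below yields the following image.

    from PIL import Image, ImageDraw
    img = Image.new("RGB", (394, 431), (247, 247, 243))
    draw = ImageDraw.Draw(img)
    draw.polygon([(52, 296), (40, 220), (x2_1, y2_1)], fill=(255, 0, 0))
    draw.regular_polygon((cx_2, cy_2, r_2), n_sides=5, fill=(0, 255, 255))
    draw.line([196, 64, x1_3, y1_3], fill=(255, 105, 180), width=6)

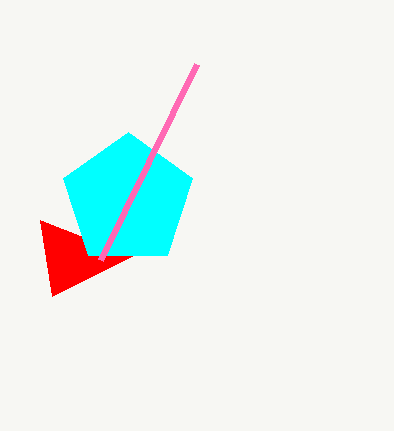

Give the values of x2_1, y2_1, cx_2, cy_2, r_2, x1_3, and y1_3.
x2_1 = 132; y2_1 = 256; cx_2 = 128; cy_2 = 200; r_2 = 68; x1_3 = 100; y1_3 = 260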